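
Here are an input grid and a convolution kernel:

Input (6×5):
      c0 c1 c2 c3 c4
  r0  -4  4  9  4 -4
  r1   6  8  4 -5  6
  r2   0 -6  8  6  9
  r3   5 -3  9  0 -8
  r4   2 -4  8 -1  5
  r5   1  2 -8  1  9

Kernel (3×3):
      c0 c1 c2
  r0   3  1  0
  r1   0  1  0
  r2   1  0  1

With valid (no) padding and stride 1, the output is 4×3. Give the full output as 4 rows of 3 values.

8 25 43
34 33 14
1 -6 43
1 11 27

Output[0,0]: The receptive field on the input at this output position is [-4 4 9 / 6 8 4 / 0 -6 8]. Elementwise product with the kernel and sum: -4·3 + 4·1 + 8·1 + 0·1 + 8·1.
Output[0,1]: The receptive field on the input at this output position is [4 9 4 / 8 4 -5 / -6 8 6]. Elementwise product with the kernel and sum: 4·3 + 9·1 + 4·1 + -6·1 + 6·1.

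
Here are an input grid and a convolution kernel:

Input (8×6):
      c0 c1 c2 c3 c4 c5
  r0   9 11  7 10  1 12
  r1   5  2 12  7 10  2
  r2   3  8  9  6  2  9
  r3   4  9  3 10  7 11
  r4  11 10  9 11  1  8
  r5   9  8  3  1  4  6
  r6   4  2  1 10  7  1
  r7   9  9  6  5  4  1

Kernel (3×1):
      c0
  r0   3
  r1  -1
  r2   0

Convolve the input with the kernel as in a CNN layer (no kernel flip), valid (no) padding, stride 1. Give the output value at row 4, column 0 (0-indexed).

The receptive field on the input at this output position is [11 / 9 / 4]. Elementwise product with the kernel and sum: 11·3 + 9·-1.

24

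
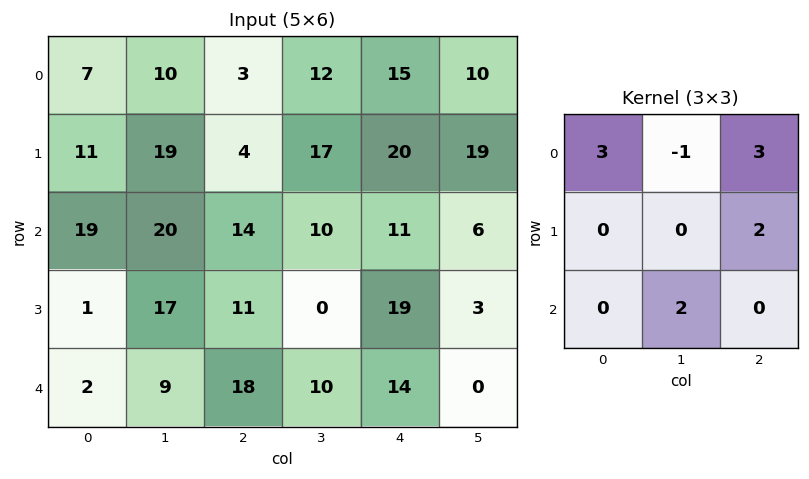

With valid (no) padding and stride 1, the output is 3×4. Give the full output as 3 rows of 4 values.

68 125 102 111
88 146 77 138
119 112 123 71

Output[0,0]: The receptive field on the input at this output position is [7 10 3 / 11 19 4 / 19 20 14]. Elementwise product with the kernel and sum: 7·3 + 10·-1 + 3·3 + 4·2 + 20·2.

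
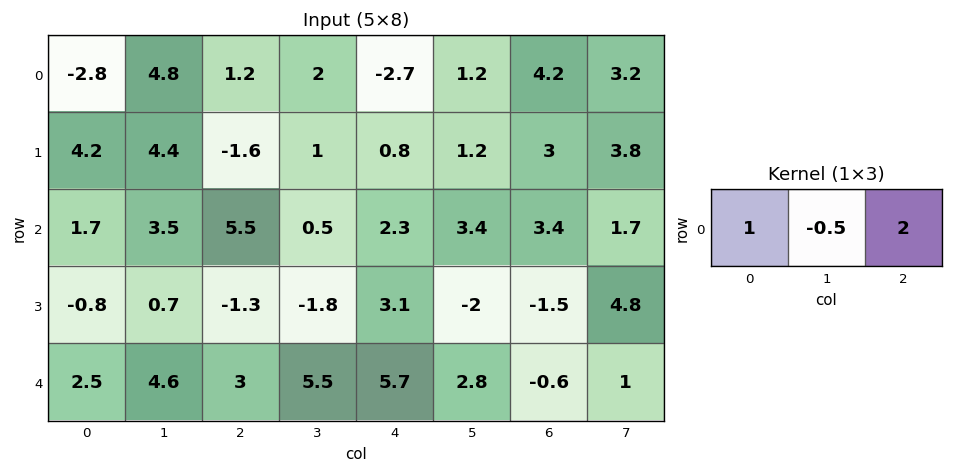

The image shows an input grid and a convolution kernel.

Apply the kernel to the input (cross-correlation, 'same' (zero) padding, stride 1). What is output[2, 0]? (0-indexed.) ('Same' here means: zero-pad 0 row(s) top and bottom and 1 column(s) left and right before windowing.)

6.15

The receptive field on the zero-padded input at this output position is [0 1.7 3.5]. Elementwise product with the kernel and sum: 0·1 + 1.7·-0.5 + 3.5·2.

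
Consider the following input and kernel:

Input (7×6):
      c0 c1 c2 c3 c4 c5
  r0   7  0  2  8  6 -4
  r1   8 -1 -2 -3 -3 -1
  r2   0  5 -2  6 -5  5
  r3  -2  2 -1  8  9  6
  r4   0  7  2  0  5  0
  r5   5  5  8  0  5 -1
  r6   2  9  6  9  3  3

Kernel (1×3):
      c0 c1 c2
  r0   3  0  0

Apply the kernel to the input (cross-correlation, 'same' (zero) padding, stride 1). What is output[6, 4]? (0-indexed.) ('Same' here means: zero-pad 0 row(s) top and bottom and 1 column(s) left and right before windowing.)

27

The receptive field on the zero-padded input at this output position is [9 3 3]. Elementwise product with the kernel and sum: 9·3.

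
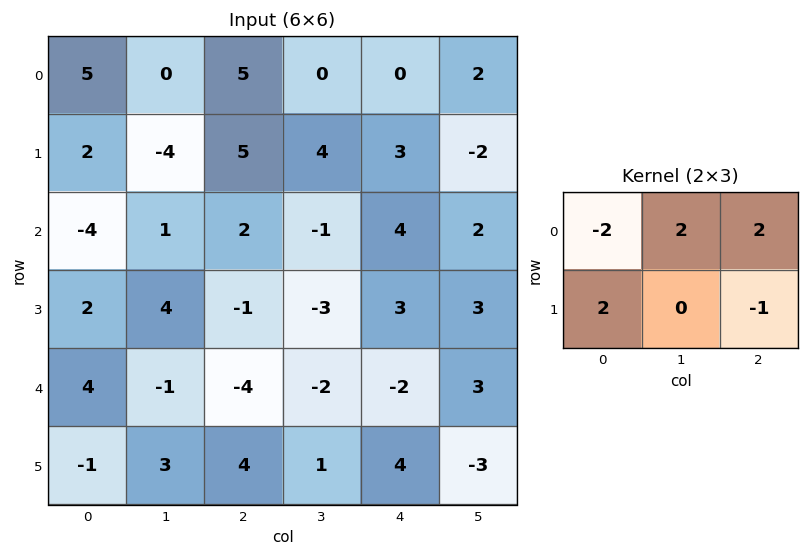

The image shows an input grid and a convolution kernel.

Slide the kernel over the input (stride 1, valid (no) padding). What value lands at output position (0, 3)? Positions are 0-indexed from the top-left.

The receptive field on the input at this output position is [0 0 2 / 4 3 -2]. Elementwise product with the kernel and sum: 0·-2 + 0·2 + 2·2 + 4·2 + -2·-1.

14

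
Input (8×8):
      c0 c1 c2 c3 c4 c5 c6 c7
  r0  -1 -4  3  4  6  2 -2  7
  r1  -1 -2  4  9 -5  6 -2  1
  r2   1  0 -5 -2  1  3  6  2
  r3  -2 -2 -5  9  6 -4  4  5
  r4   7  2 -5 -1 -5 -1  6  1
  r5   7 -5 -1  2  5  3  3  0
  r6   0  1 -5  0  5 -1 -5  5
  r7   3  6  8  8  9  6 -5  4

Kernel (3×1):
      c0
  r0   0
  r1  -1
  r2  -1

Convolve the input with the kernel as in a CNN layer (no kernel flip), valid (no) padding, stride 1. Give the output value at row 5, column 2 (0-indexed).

-3

The receptive field on the input at this output position is [-1 / -5 / 8]. Elementwise product with the kernel and sum: -5·-1 + 8·-1.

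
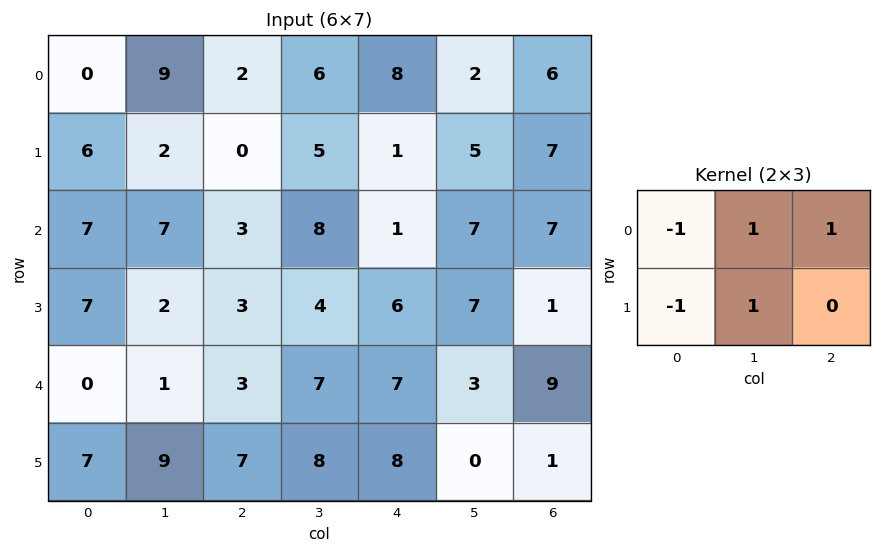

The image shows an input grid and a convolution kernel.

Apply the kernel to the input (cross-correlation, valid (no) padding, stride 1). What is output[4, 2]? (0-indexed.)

12

The receptive field on the input at this output position is [3 7 7 / 7 8 8]. Elementwise product with the kernel and sum: 3·-1 + 7·1 + 7·1 + 7·-1 + 8·1.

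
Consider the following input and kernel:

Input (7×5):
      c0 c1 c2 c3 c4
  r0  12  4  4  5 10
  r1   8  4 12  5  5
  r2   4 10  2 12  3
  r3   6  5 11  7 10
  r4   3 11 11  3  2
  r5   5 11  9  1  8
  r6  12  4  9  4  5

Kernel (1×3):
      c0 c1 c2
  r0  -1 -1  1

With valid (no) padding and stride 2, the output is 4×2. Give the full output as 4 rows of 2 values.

Output[0,0]: The receptive field on the input at this output position is [12 4 4]. Elementwise product with the kernel and sum: 12·-1 + 4·-1 + 4·1.

-12 1
-12 -11
-3 -12
-7 -8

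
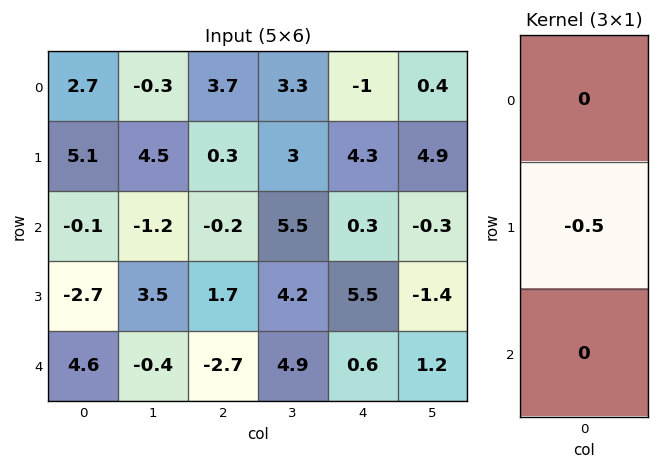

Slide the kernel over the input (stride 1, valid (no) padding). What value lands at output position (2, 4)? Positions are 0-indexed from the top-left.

The receptive field on the input at this output position is [0.3 / 5.5 / 0.6]. Elementwise product with the kernel and sum: 5.5·-0.5.

-2.75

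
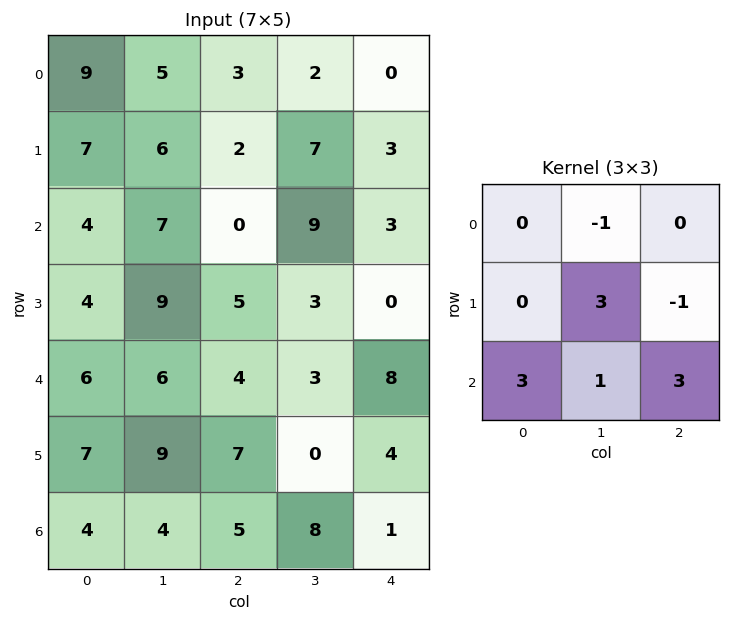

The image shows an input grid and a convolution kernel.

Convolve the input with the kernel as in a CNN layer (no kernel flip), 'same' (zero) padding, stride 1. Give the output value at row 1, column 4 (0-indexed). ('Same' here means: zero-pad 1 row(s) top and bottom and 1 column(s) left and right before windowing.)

39

The receptive field on the zero-padded input at this output position is [2 0 0 / 7 3 0 / 9 3 0]. Elementwise product with the kernel and sum: 0·-1 + 3·3 + 0·-1 + 9·3 + 3·1 + 0·3.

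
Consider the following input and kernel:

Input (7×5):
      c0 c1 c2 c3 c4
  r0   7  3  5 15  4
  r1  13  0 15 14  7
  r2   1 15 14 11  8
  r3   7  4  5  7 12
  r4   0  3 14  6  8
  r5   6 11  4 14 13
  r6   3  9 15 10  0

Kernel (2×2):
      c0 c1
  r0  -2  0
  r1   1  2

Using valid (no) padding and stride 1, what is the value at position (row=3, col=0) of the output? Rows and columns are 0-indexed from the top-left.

The receptive field on the input at this output position is [7 4 / 0 3]. Elementwise product with the kernel and sum: 7·-2 + 0·1 + 3·2.

-8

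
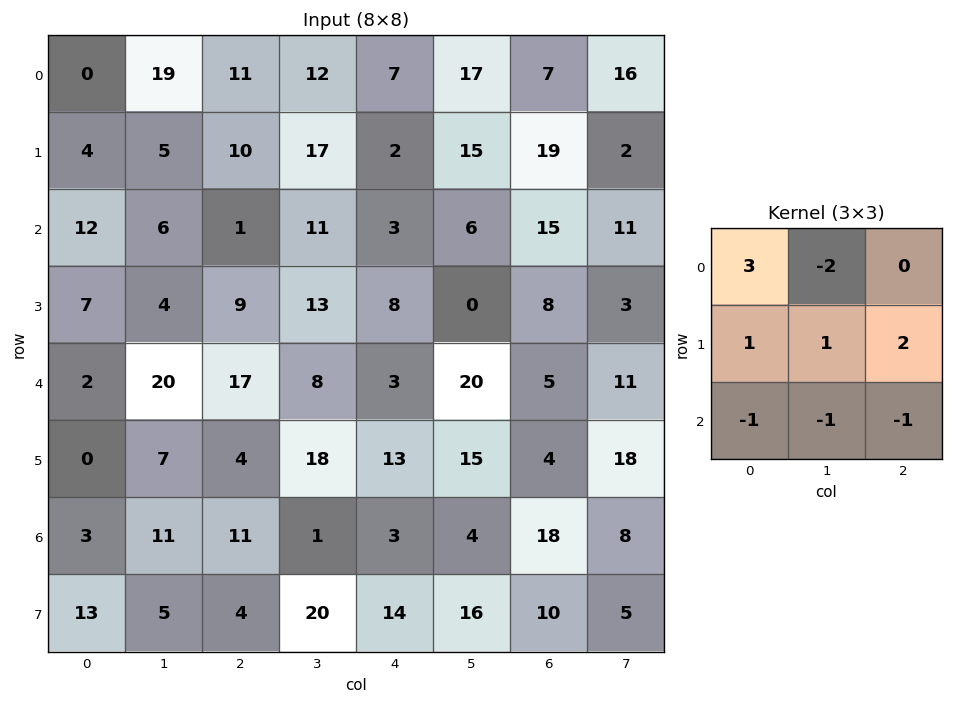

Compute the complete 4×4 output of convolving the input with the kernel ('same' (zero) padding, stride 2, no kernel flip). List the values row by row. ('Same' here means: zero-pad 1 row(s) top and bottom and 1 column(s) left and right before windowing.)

29 22 19 20
5 -2 52 39
21 18 28 -6
7 8 -10 44

Output[0,0]: The receptive field on the zero-padded input at this output position is [0 0 0 / 0 0 19 / 0 4 5]. Elementwise product with the kernel and sum: 0·3 + 0·-2 + 0·1 + 0·1 + 19·2 + 0·-1 + 4·-1 + 5·-1.
Output[0,1]: The receptive field on the zero-padded input at this output position is [0 0 0 / 19 11 12 / 5 10 17]. Elementwise product with the kernel and sum: 0·3 + 0·-2 + 19·1 + 11·1 + 12·2 + 5·-1 + 10·-1 + 17·-1.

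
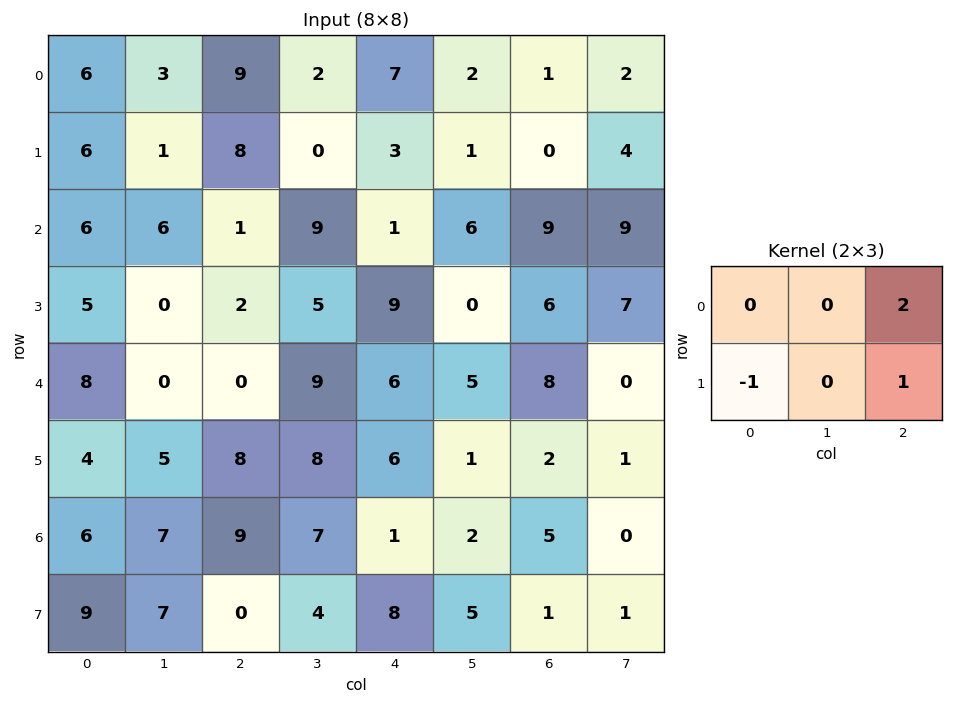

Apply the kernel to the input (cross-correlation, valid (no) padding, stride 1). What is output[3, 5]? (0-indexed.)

9

The receptive field on the input at this output position is [0 6 7 / 5 8 0]. Elementwise product with the kernel and sum: 7·2 + 5·-1 + 0·1.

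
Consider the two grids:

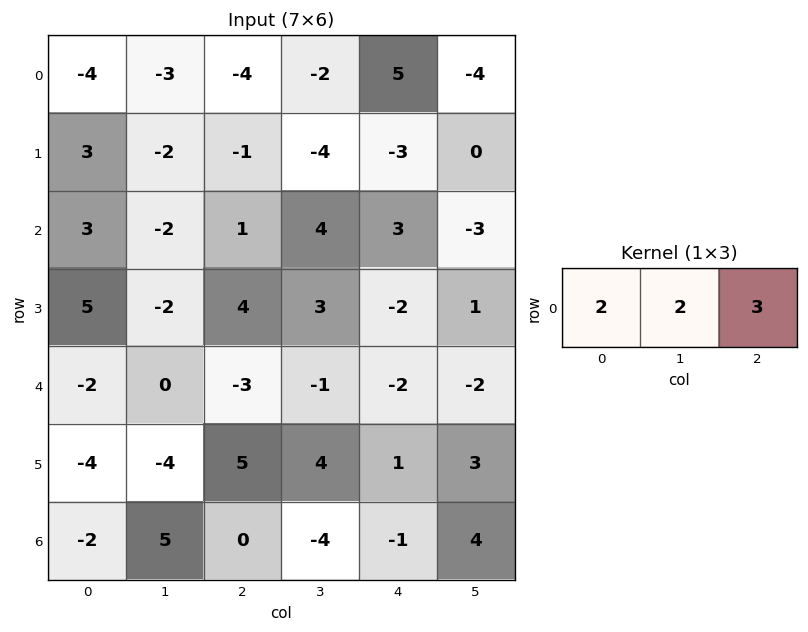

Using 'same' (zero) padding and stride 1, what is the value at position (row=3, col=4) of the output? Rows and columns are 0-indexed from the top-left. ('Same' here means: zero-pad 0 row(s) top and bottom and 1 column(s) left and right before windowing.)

5

The receptive field on the zero-padded input at this output position is [3 -2 1]. Elementwise product with the kernel and sum: 3·2 + -2·2 + 1·3.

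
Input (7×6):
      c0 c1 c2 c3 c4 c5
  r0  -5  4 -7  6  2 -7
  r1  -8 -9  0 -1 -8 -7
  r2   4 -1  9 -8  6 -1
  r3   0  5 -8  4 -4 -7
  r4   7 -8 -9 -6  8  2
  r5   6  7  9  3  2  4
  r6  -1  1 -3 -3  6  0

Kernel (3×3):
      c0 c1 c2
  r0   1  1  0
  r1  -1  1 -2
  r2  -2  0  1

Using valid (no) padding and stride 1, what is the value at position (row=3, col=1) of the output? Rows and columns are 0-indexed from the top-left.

-3

The receptive field on the input at this output position is [5 -8 4 / -8 -9 -6 / 7 9 3]. Elementwise product with the kernel and sum: 5·1 + -8·1 + -8·-1 + -9·1 + -6·-2 + 7·-2 + 3·1.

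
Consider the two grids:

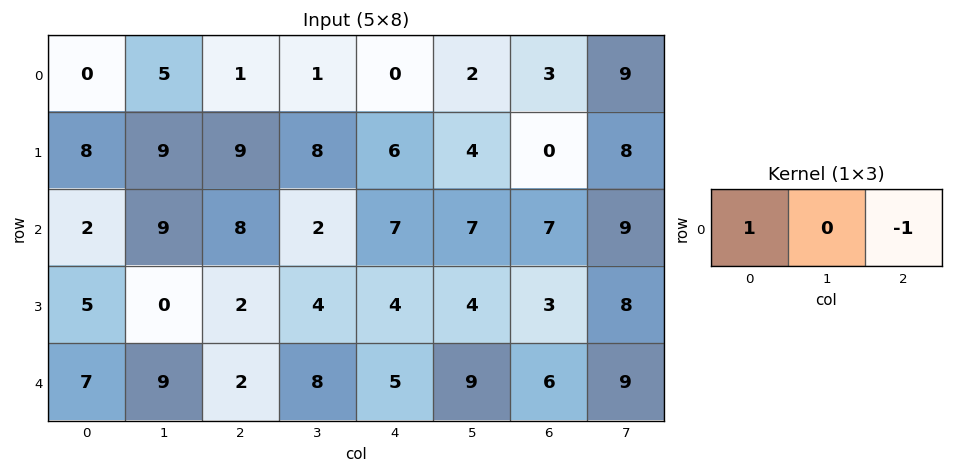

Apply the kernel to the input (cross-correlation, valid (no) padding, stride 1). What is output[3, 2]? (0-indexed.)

-2

The receptive field on the input at this output position is [2 4 4]. Elementwise product with the kernel and sum: 2·1 + 4·-1.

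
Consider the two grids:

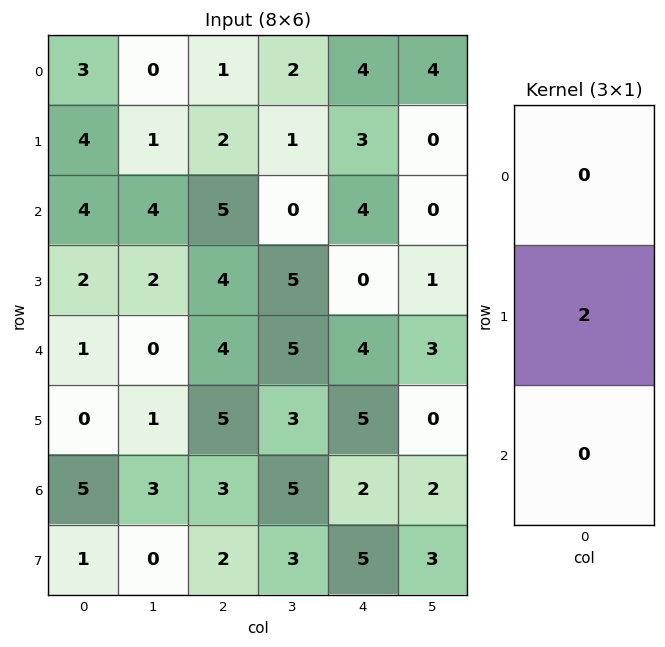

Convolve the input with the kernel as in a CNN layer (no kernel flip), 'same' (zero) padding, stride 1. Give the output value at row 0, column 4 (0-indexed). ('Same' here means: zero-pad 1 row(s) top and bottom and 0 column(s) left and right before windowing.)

The receptive field on the zero-padded input at this output position is [0 / 4 / 3]. Elementwise product with the kernel and sum: 4·2.

8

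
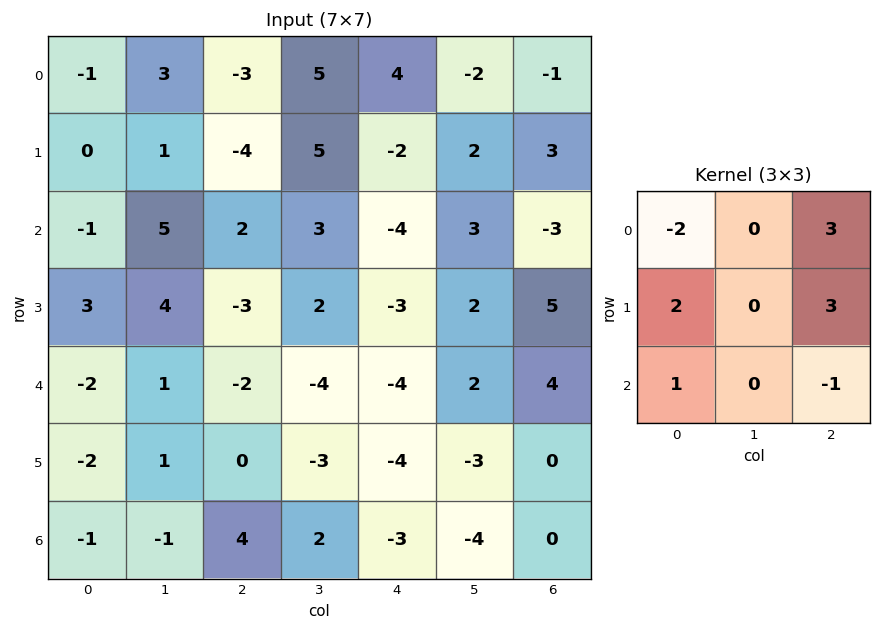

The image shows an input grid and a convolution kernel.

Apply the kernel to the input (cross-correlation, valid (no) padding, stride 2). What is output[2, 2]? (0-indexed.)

The receptive field on the input at this output position is [-4 2 4 / -4 -3 0 / -3 -4 0]. Elementwise product with the kernel and sum: -4·-2 + 4·3 + -4·2 + 0·3 + -3·1 + 0·-1.

9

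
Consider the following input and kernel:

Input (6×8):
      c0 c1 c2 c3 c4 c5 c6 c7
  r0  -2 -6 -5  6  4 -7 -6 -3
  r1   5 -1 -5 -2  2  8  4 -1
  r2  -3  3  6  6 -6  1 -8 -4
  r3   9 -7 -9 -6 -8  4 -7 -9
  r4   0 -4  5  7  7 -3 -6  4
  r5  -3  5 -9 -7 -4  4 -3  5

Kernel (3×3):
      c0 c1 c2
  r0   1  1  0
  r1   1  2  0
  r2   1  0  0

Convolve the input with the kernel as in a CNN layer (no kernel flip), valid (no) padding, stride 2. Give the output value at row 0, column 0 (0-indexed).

The receptive field on the input at this output position is [-2 -6 -5 / 5 -1 -5 / -3 3 6]. Elementwise product with the kernel and sum: -2·1 + -6·1 + 5·1 + -1·2 + -3·1.

-8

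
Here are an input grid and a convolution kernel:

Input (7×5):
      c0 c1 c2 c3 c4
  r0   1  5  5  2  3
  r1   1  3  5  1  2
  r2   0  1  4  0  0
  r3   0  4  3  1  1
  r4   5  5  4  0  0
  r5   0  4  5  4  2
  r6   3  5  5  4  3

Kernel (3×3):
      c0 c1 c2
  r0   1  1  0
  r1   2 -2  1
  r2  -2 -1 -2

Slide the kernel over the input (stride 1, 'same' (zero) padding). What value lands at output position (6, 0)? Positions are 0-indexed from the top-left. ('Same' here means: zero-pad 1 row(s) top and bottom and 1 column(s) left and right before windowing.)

The receptive field on the zero-padded input at this output position is [0 0 4 / 0 3 5 / 0 0 0]. Elementwise product with the kernel and sum: 0·1 + 0·1 + 0·2 + 3·-2 + 5·1 + 0·-2 + 0·-1 + 0·-2.

-1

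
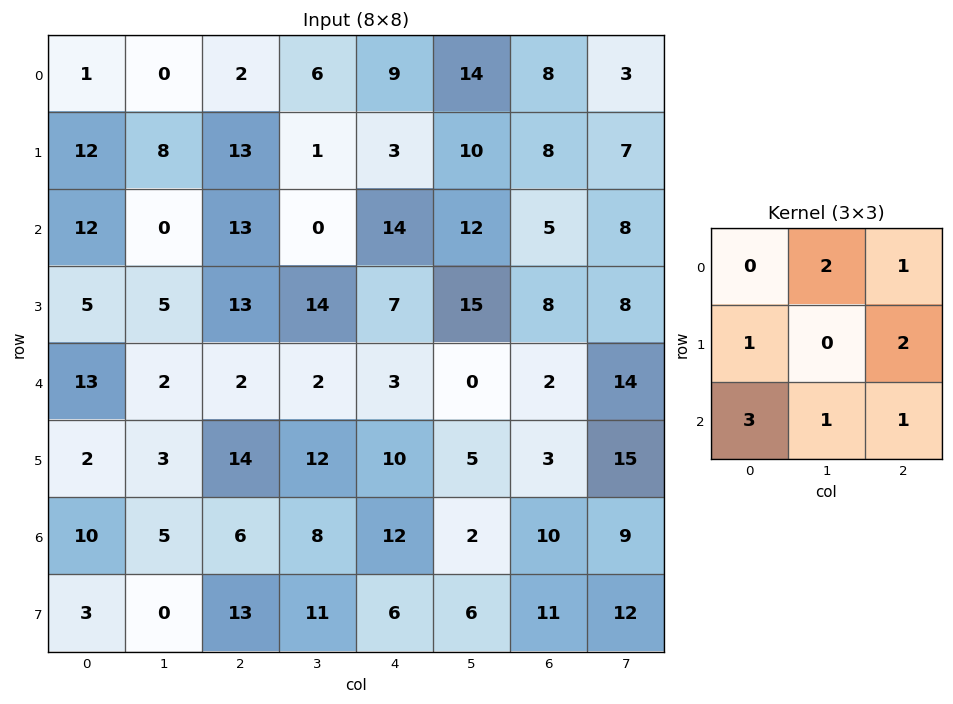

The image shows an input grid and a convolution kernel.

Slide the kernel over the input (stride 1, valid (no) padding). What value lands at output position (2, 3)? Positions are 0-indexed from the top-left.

The receptive field on the input at this output position is [0 14 12 / 14 7 15 / 2 3 0]. Elementwise product with the kernel and sum: 14·2 + 12·1 + 14·1 + 15·2 + 2·3 + 3·1 + 0·1.

93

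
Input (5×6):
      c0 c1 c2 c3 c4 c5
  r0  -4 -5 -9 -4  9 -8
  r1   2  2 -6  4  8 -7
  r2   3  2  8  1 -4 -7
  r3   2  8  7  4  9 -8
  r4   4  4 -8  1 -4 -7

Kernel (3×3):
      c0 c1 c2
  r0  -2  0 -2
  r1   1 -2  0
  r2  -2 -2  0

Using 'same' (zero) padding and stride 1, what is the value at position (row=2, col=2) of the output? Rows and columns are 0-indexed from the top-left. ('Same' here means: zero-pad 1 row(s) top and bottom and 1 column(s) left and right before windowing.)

-56

The receptive field on the zero-padded input at this output position is [2 -6 4 / 2 8 1 / 8 7 4]. Elementwise product with the kernel and sum: 2·-2 + 4·-2 + 2·1 + 8·-2 + 8·-2 + 7·-2.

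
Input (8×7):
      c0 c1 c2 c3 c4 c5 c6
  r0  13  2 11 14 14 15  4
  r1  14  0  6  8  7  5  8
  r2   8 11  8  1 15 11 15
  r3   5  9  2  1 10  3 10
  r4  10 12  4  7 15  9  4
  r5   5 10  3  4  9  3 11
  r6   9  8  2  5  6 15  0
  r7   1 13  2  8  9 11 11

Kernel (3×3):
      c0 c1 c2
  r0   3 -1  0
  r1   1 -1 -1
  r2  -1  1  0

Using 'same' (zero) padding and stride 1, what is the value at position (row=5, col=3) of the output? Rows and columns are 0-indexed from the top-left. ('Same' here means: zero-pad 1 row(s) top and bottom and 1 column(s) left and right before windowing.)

The receptive field on the zero-padded input at this output position is [4 7 15 / 3 4 9 / 2 5 6]. Elementwise product with the kernel and sum: 4·3 + 7·-1 + 3·1 + 4·-1 + 9·-1 + 2·-1 + 5·1.

-2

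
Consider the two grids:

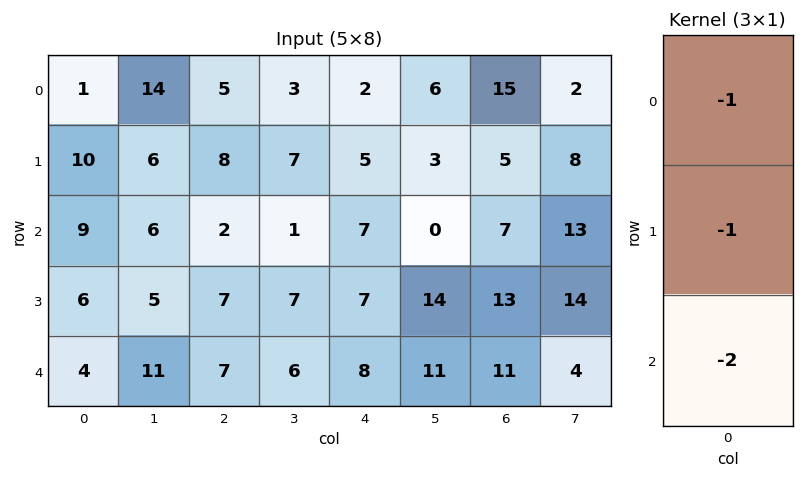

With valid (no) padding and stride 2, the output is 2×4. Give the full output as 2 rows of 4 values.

Output[0,0]: The receptive field on the input at this output position is [1 / 10 / 9]. Elementwise product with the kernel and sum: 1·-1 + 10·-1 + 9·-2.

-29 -17 -21 -34
-23 -23 -30 -42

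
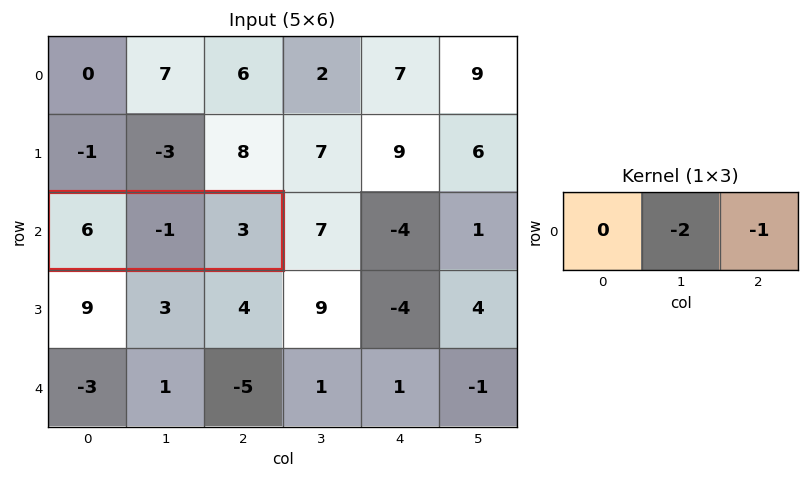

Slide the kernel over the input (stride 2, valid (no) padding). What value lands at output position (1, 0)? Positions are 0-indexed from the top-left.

The receptive field on the input at this output position is [6 -1 3]. Elementwise product with the kernel and sum: -1·-2 + 3·-1.

-1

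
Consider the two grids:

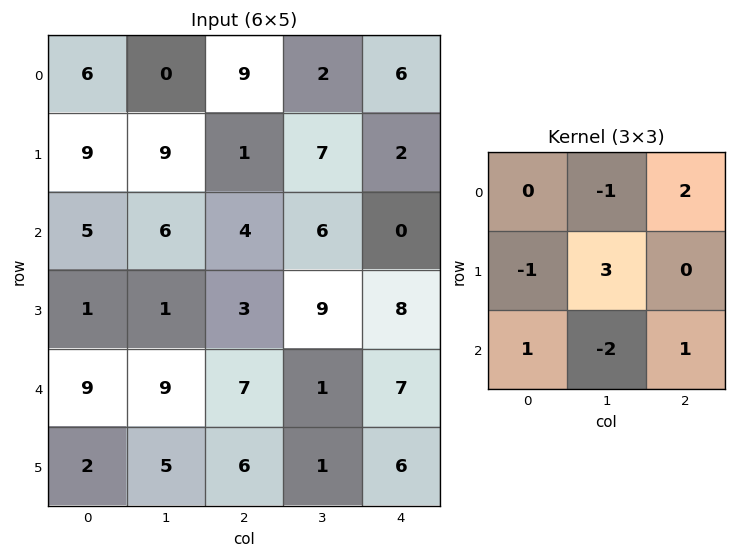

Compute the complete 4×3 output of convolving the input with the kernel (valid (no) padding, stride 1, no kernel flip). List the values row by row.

33 -7 22
8 23 4
2 12 30
21 21 13

Output[0,0]: The receptive field on the input at this output position is [6 0 9 / 9 9 1 / 5 6 4]. Elementwise product with the kernel and sum: 0·-1 + 9·2 + 9·-1 + 9·3 + 5·1 + 6·-2 + 4·1.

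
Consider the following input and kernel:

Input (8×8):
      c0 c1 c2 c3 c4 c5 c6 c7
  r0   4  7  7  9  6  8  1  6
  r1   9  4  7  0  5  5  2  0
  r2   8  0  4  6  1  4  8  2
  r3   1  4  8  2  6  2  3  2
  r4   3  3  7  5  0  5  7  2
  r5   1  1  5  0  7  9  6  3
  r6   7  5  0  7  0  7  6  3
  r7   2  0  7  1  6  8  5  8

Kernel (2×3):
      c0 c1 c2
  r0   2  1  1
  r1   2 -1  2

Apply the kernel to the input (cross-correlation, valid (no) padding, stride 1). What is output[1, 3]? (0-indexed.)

29

The receptive field on the input at this output position is [0 5 5 / 6 1 4]. Elementwise product with the kernel and sum: 0·2 + 5·1 + 5·1 + 6·2 + 1·-1 + 4·2.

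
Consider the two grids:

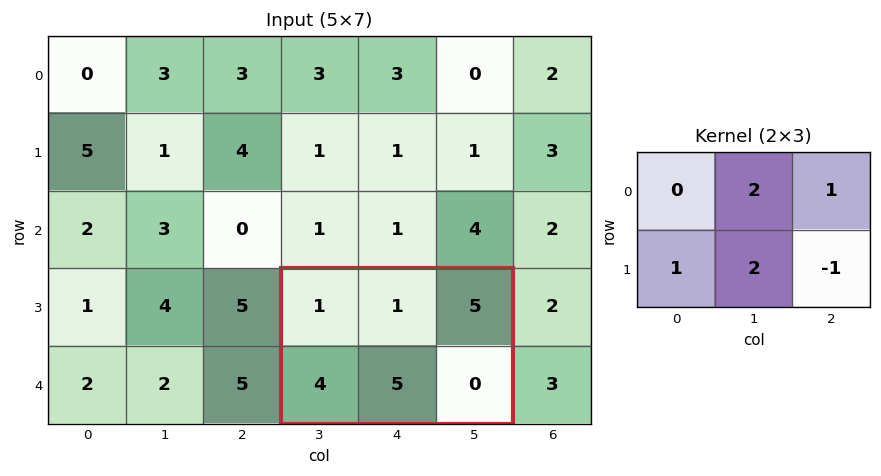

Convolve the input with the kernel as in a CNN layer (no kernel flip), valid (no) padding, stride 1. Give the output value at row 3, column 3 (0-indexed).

21

The receptive field on the input at this output position is [1 1 5 / 4 5 0]. Elementwise product with the kernel and sum: 1·2 + 5·1 + 4·1 + 5·2 + 0·-1.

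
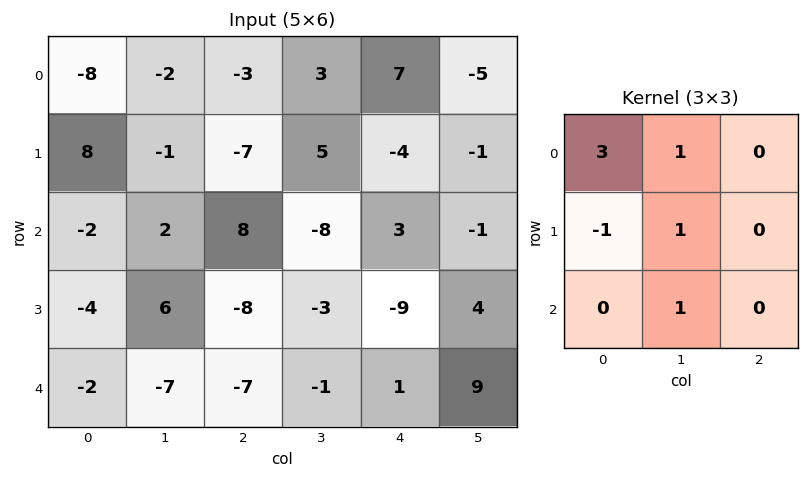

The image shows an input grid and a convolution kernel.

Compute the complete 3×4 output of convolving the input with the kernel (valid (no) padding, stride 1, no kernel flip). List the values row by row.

-33 -7 -2 10
33 -12 -35 13
-1 -7 20 -26

Output[0,0]: The receptive field on the input at this output position is [-8 -2 -3 / 8 -1 -7 / -2 2 8]. Elementwise product with the kernel and sum: -8·3 + -2·1 + 8·-1 + -1·1 + 2·1.
Output[0,1]: The receptive field on the input at this output position is [-2 -3 3 / -1 -7 5 / 2 8 -8]. Elementwise product with the kernel and sum: -2·3 + -3·1 + -1·-1 + -7·1 + 8·1.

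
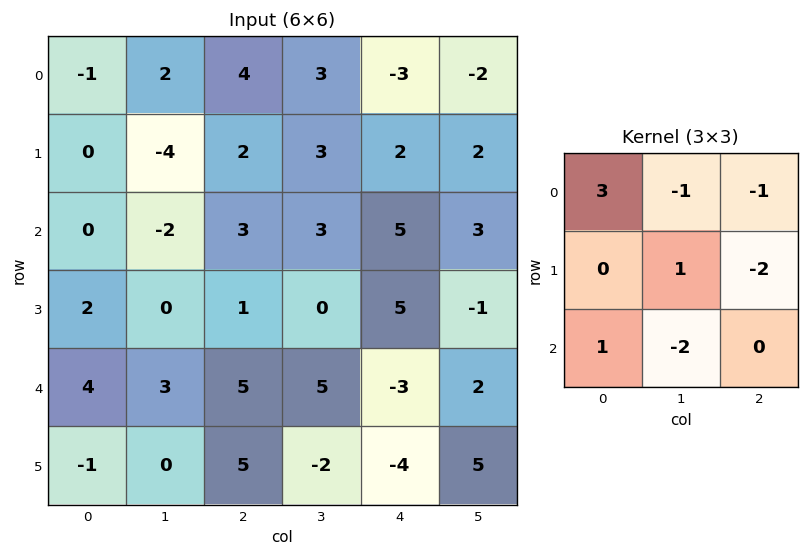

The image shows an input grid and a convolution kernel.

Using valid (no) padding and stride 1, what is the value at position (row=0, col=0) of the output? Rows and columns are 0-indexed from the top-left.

The receptive field on the input at this output position is [-1 2 4 / 0 -4 2 / 0 -2 3]. Elementwise product with the kernel and sum: -1·3 + 2·-1 + 4·-1 + -4·1 + 2·-2 + 0·1 + -2·-2.

-13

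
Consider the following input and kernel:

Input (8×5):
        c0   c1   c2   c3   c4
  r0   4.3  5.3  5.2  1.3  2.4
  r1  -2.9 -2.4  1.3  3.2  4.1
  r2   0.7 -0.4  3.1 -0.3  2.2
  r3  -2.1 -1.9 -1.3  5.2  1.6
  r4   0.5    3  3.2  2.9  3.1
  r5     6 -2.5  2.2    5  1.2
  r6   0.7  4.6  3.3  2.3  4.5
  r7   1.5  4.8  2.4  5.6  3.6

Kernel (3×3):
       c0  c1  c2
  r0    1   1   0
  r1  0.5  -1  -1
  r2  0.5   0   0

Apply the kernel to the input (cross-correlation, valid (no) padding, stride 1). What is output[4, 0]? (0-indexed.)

The receptive field on the input at this output position is [0.5 3 3.2 / 6 -2.5 2.2 / 0.7 4.6 3.3]. Elementwise product with the kernel and sum: 0.5·1 + 3·1 + 6·0.5 + -2.5·-1 + 2.2·-1 + 0.7·0.5.

7.15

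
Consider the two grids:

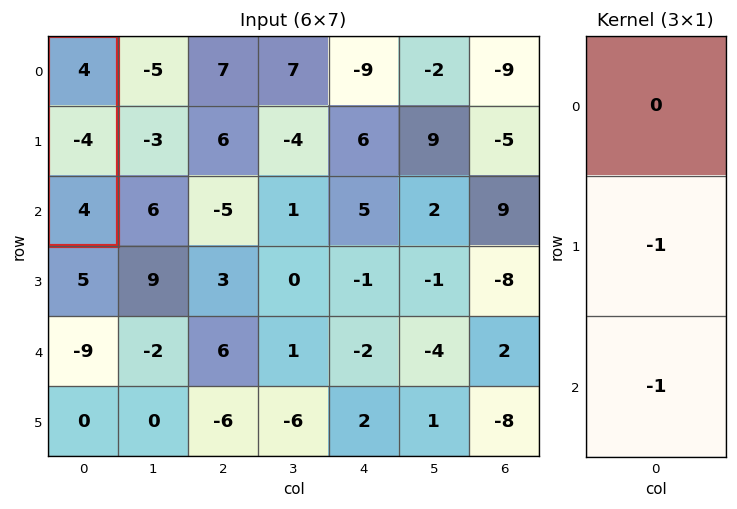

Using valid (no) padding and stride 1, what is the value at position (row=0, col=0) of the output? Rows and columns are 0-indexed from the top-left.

0

The receptive field on the input at this output position is [4 / -4 / 4]. Elementwise product with the kernel and sum: -4·-1 + 4·-1.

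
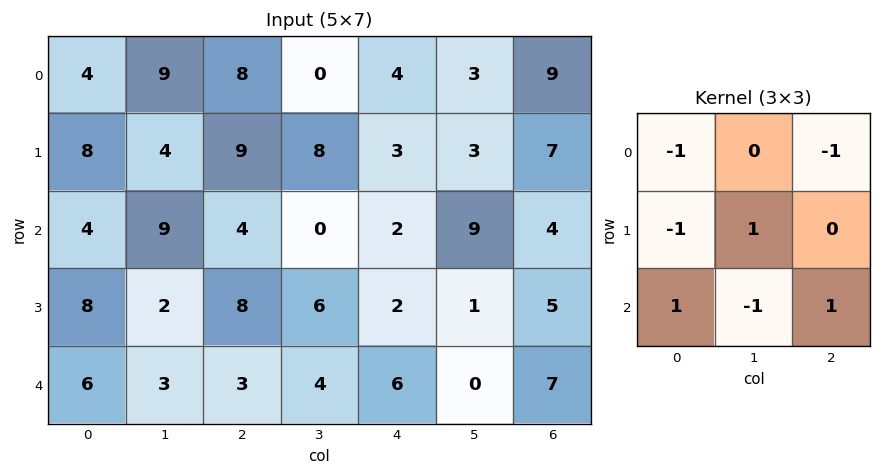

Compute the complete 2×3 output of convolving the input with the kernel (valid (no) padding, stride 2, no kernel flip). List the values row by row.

-17 -7 -16
-8 -3 6

Output[0,0]: The receptive field on the input at this output position is [4 9 8 / 8 4 9 / 4 9 4]. Elementwise product with the kernel and sum: 4·-1 + 8·-1 + 8·-1 + 4·1 + 4·1 + 9·-1 + 4·1.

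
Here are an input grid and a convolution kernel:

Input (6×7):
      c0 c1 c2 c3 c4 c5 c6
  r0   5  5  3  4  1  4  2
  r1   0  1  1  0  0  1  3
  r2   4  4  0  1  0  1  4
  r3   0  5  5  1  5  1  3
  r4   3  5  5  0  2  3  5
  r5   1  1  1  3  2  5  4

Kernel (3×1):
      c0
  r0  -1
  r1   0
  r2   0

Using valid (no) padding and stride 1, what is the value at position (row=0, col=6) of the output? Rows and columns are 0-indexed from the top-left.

-2

The receptive field on the input at this output position is [2 / 3 / 4]. Elementwise product with the kernel and sum: 2·-1.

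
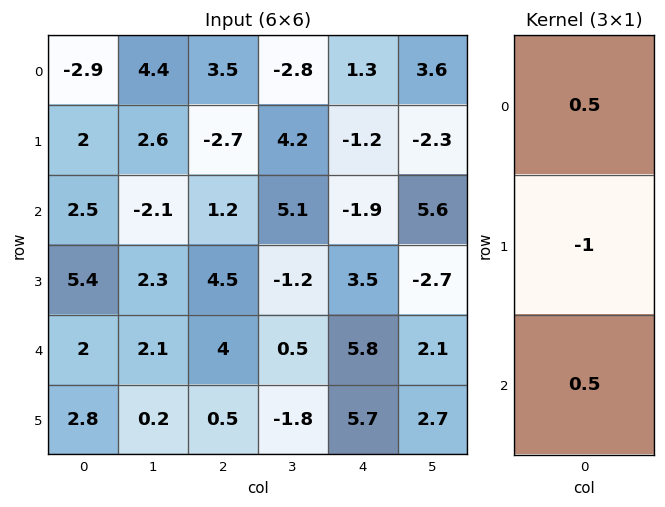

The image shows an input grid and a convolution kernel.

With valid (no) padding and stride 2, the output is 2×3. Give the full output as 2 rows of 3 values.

Output[0,0]: The receptive field on the input at this output position is [-2.9 / 2 / 2.5]. Elementwise product with the kernel and sum: -2.9·0.5 + 2·-1 + 2.5·0.5.
Output[0,1]: The receptive field on the input at this output position is [3.5 / -2.7 / 1.2]. Elementwise product with the kernel and sum: 3.5·0.5 + -2.7·-1 + 1.2·0.5.

-2.2 5.05 0.9
-3.15 -1.9 -1.55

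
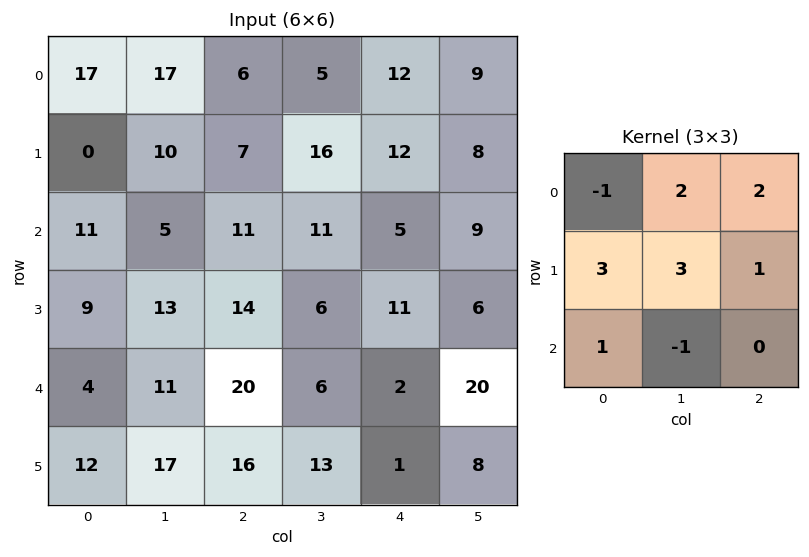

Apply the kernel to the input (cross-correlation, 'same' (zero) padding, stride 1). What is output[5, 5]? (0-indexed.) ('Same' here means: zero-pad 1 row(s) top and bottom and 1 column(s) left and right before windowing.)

65

The receptive field on the zero-padded input at this output position is [2 20 0 / 1 8 0 / 0 0 0]. Elementwise product with the kernel and sum: 2·-1 + 20·2 + 0·2 + 1·3 + 8·3 + 0·1 + 0·1 + 0·-1.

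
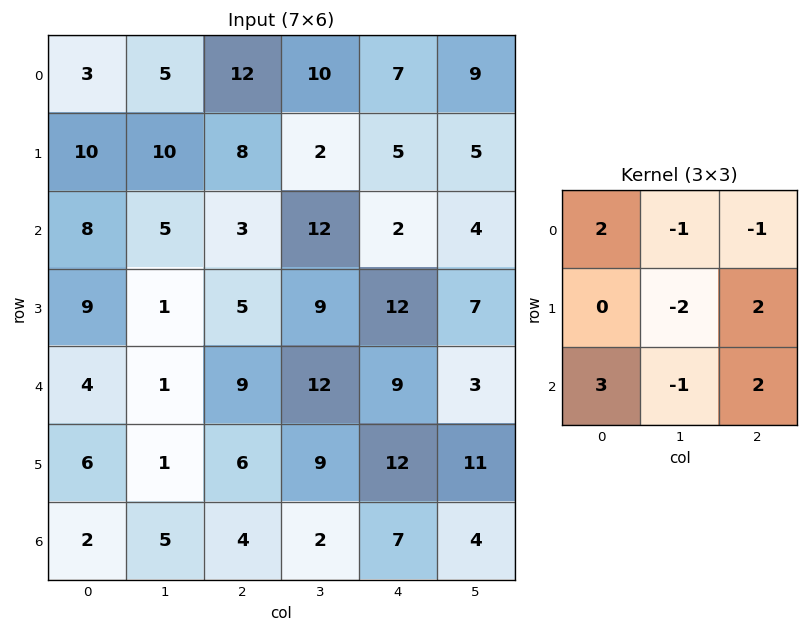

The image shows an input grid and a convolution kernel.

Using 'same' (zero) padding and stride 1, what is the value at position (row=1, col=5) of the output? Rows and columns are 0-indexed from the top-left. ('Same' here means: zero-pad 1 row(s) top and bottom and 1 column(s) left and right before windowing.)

The receptive field on the zero-padded input at this output position is [7 9 0 / 5 5 0 / 2 4 0]. Elementwise product with the kernel and sum: 7·2 + 9·-1 + 0·-1 + 5·-2 + 0·2 + 2·3 + 4·-1 + 0·2.

-3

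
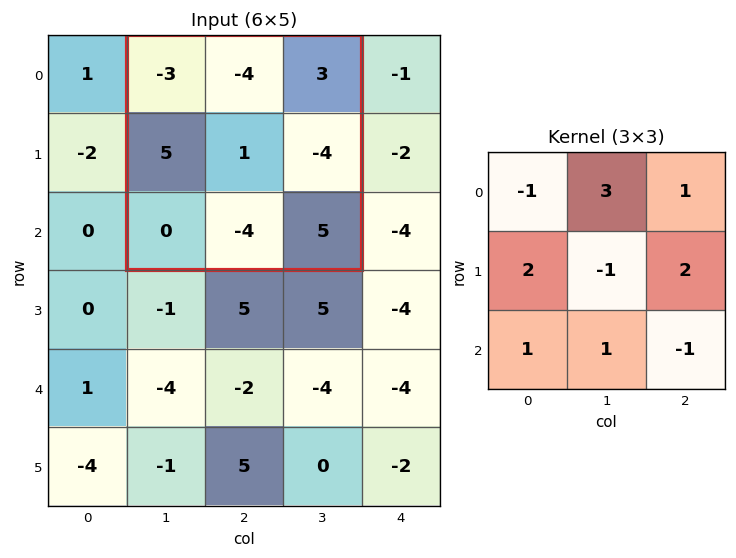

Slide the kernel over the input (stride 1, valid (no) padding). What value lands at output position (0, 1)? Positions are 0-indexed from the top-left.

The receptive field on the input at this output position is [-3 -4 3 / 5 1 -4 / 0 -4 5]. Elementwise product with the kernel and sum: -3·-1 + -4·3 + 3·1 + 5·2 + 1·-1 + -4·2 + 0·1 + -4·1 + 5·-1.

-14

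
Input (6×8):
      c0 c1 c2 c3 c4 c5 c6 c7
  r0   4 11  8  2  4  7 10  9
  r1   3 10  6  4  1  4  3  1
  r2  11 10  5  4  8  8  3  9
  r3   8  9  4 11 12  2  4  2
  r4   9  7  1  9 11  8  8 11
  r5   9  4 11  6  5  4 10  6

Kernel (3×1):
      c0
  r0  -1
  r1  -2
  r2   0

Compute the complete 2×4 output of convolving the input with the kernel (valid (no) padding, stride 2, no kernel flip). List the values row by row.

-10 -20 -6 -16
-27 -13 -32 -11

Output[0,0]: The receptive field on the input at this output position is [4 / 3 / 11]. Elementwise product with the kernel and sum: 4·-1 + 3·-2.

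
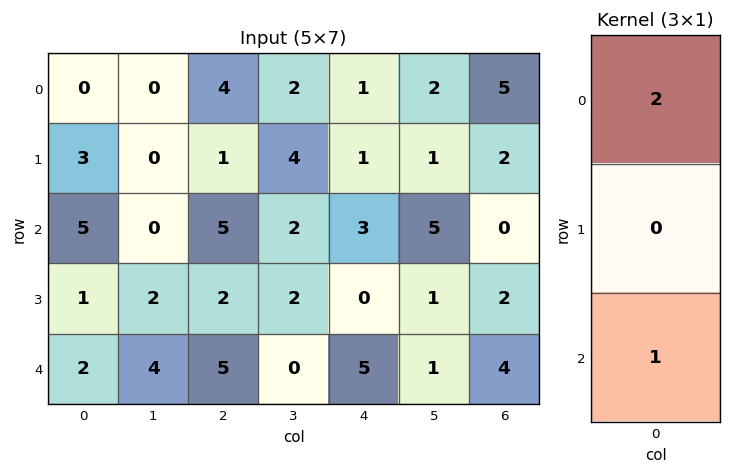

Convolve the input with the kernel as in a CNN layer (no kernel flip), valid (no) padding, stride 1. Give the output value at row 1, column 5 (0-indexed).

3

The receptive field on the input at this output position is [1 / 5 / 1]. Elementwise product with the kernel and sum: 1·2 + 1·1.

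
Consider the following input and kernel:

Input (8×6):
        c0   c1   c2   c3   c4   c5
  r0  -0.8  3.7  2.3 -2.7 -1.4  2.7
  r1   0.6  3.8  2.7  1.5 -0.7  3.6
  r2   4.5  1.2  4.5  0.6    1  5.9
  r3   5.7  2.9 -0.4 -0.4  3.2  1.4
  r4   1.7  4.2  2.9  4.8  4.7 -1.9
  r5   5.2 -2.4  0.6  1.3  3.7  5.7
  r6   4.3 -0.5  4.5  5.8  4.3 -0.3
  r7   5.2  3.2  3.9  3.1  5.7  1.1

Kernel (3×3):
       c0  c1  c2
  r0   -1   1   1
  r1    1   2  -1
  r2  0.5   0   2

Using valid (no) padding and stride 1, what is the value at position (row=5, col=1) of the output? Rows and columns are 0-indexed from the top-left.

14.8

The receptive field on the input at this output position is [-2.4 0.6 1.3 / -0.5 4.5 5.8 / 3.2 3.9 3.1]. Elementwise product with the kernel and sum: -2.4·-1 + 0.6·1 + 1.3·1 + -0.5·1 + 4.5·2 + 5.8·-1 + 3.2·0.5 + 3.1·2.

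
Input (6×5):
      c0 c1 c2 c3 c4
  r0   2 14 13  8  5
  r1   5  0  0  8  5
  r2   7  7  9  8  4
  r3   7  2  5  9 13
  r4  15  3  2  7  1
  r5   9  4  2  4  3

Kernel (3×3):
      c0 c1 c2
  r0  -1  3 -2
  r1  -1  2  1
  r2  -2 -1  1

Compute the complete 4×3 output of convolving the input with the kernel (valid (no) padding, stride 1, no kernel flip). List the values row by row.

Output[0,0]: The receptive field on the input at this output position is [2 14 13 / 5 0 0 / 7 7 9]. Elementwise product with the kernel and sum: 2·-1 + 14·3 + 13·-2 + 5·-1 + 0·2 + 0·1 + 7·-2 + 7·-1 + 9·1.

-3 2 0
0 3 19
-33 20 23
-38 -3 4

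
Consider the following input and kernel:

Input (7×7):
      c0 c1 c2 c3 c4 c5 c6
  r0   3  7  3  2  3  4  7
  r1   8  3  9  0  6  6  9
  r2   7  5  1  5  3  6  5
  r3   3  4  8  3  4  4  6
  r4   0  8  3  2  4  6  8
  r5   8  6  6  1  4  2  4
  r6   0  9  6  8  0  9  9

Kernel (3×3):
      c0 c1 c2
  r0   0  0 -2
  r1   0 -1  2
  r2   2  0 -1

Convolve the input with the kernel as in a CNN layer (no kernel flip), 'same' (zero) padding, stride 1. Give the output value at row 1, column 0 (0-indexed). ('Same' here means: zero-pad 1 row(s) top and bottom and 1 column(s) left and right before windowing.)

-21

The receptive field on the zero-padded input at this output position is [0 3 7 / 0 8 3 / 0 7 5]. Elementwise product with the kernel and sum: 7·-2 + 8·-1 + 3·2 + 0·2 + 5·-1.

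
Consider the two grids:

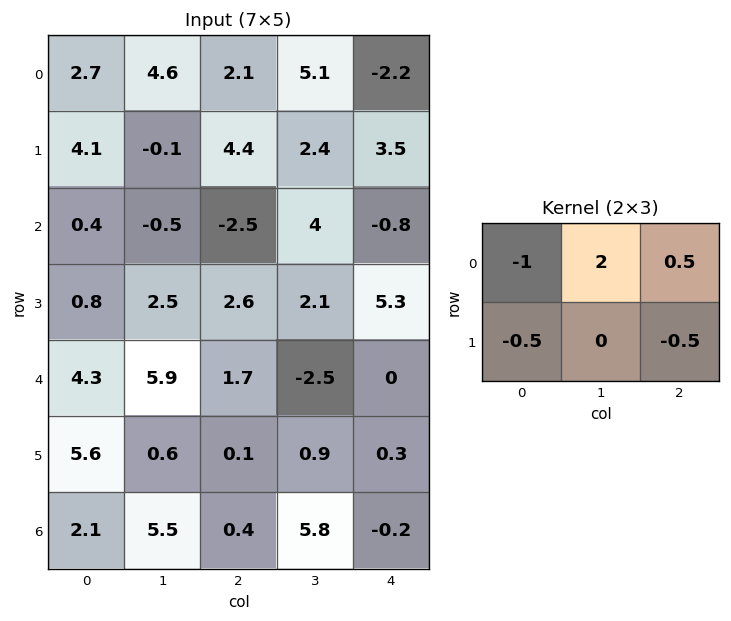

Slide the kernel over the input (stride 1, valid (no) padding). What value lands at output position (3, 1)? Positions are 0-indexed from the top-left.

The receptive field on the input at this output position is [2.5 2.6 2.1 / 5.9 1.7 -2.5]. Elementwise product with the kernel and sum: 2.5·-1 + 2.6·2 + 2.1·0.5 + 5.9·-0.5 + -2.5·-0.5.

2.05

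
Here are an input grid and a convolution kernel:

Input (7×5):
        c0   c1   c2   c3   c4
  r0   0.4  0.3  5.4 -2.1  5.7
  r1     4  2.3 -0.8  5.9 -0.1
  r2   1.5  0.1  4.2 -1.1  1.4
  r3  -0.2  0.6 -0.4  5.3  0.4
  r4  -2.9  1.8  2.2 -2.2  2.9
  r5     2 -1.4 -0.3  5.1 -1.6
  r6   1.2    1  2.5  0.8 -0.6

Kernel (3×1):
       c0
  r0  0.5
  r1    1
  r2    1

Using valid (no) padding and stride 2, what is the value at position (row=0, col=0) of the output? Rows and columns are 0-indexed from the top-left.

The receptive field on the input at this output position is [0.4 / 4 / 1.5]. Elementwise product with the kernel and sum: 0.4·0.5 + 4·1 + 1.5·1.

5.7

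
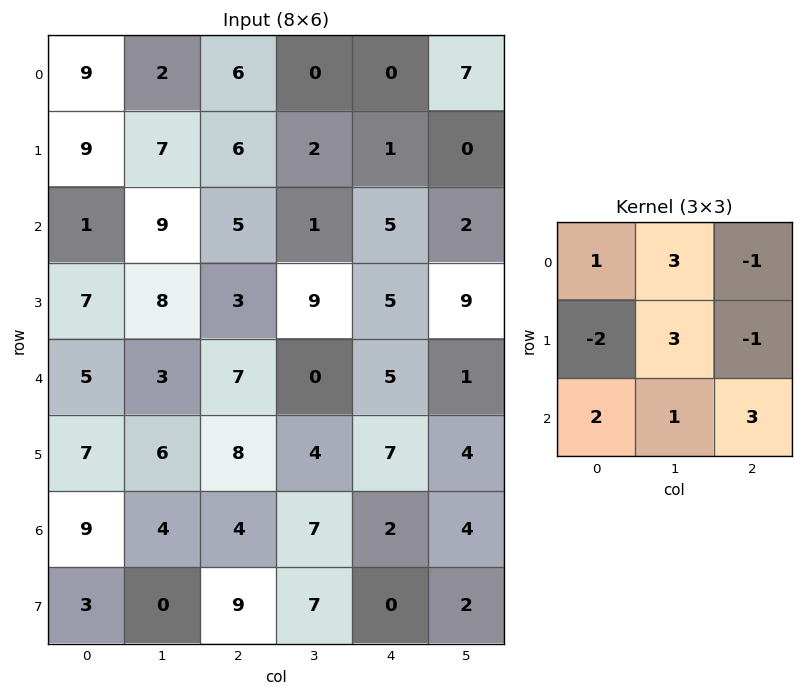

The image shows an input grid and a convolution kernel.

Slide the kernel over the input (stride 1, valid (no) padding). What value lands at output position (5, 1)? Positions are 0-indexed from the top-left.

The receptive field on the input at this output position is [6 8 4 / 4 4 7 / 0 9 7]. Elementwise product with the kernel and sum: 6·1 + 8·3 + 4·-1 + 4·-2 + 4·3 + 7·-1 + 0·2 + 9·1 + 7·3.

53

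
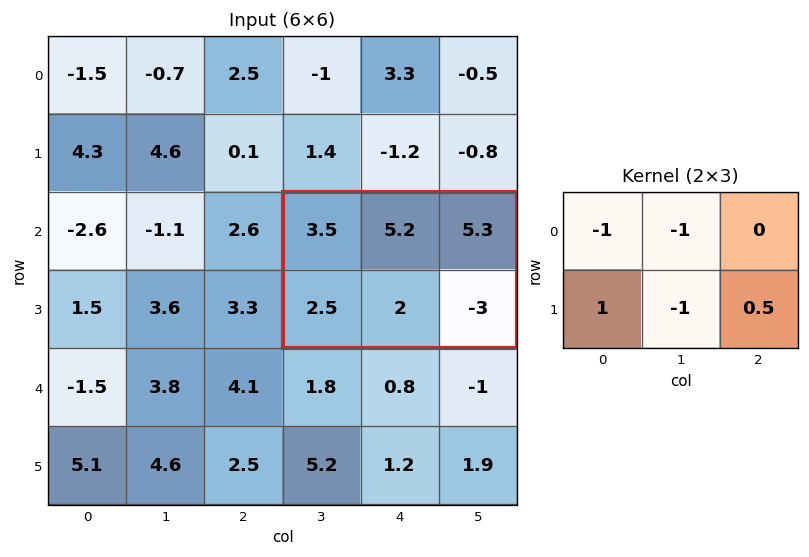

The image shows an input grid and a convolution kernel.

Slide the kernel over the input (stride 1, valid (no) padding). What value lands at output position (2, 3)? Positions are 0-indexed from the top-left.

The receptive field on the input at this output position is [3.5 5.2 5.3 / 2.5 2 -3]. Elementwise product with the kernel and sum: 3.5·-1 + 5.2·-1 + 2.5·1 + 2·-1 + -3·0.5.

-9.7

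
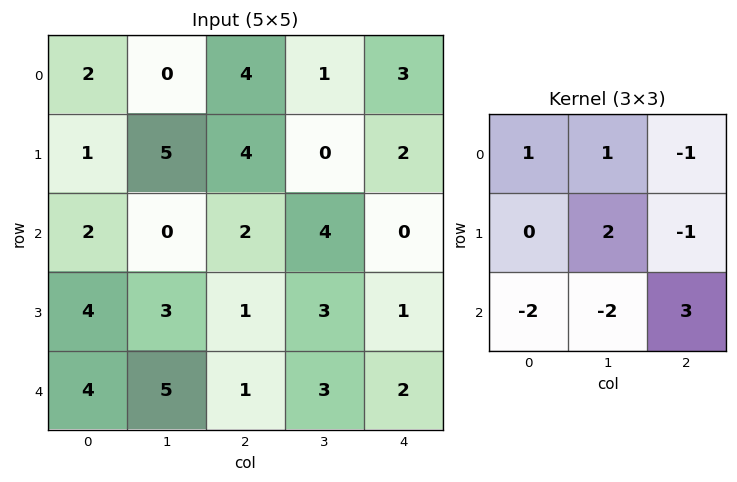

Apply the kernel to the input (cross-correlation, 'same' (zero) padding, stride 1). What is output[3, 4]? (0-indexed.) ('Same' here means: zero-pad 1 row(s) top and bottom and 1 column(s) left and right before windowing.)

-4

The receptive field on the zero-padded input at this output position is [4 0 0 / 3 1 0 / 3 2 0]. Elementwise product with the kernel and sum: 4·1 + 0·1 + 0·-1 + 1·2 + 0·-1 + 3·-2 + 2·-2 + 0·3.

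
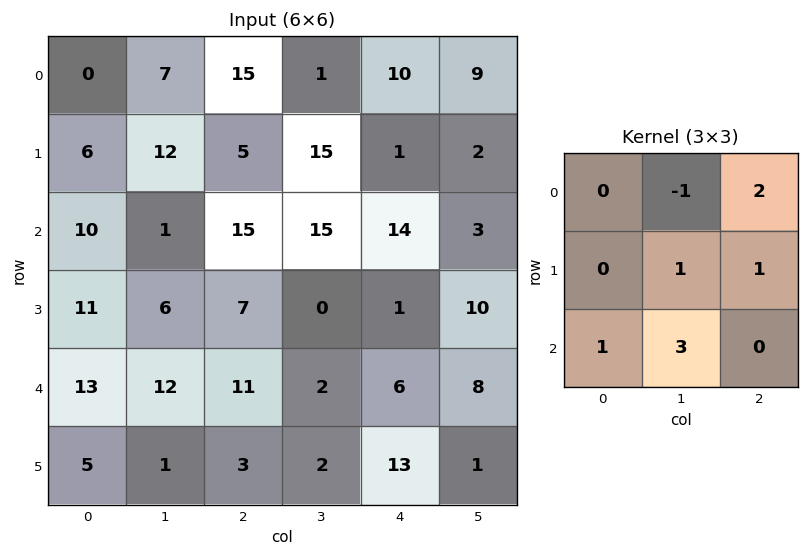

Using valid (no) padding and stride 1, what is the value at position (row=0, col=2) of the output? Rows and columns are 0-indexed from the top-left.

The receptive field on the input at this output position is [15 1 10 / 5 15 1 / 15 15 14]. Elementwise product with the kernel and sum: 1·-1 + 10·2 + 15·1 + 1·1 + 15·1 + 15·3.

95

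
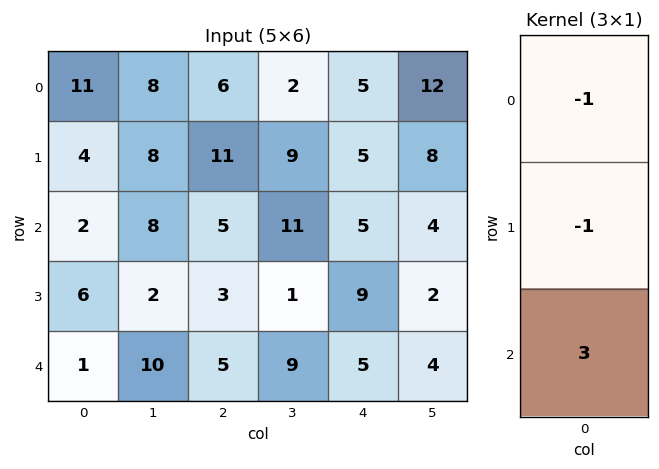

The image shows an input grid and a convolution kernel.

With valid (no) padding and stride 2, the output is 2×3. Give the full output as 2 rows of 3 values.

Output[0,0]: The receptive field on the input at this output position is [11 / 4 / 2]. Elementwise product with the kernel and sum: 11·-1 + 4·-1 + 2·3.

-9 -2 5
-5 7 1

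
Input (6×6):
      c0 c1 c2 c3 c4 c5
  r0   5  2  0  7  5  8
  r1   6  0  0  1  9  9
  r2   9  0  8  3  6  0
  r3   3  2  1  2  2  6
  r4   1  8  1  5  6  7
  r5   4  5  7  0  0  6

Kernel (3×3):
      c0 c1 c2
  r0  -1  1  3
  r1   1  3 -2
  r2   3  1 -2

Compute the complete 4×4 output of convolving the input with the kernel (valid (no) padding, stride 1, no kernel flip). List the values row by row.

14 19 22 47
-4 24 34 52
31 33 12 6
28 28 32 15

Output[0,0]: The receptive field on the input at this output position is [5 2 0 / 6 0 0 / 9 0 8]. Elementwise product with the kernel and sum: 5·-1 + 2·1 + 0·3 + 6·1 + 0·3 + 0·-2 + 9·3 + 0·1 + 8·-2.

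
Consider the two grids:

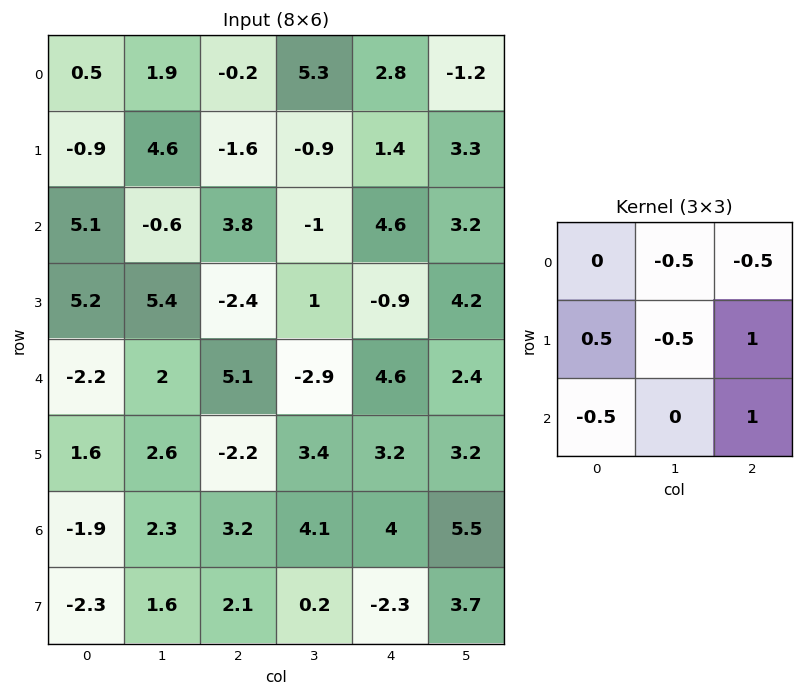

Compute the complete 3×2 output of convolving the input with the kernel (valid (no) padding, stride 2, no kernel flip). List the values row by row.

Output[0,0]: The receptive field on the input at this output position is [0.5 1.9 -0.2 / -0.9 4.6 -1.6 / 5.1 -0.6 3.8]. Elementwise product with the kernel and sum: 1.9·-0.5 + -0.2·-0.5 + -0.9·0.5 + 4.6·-0.5 + -1.6·1 + 5.1·-0.5 + 3.8·1.

-3.95 -0.3
2.1 -2.35
-2.1 1.95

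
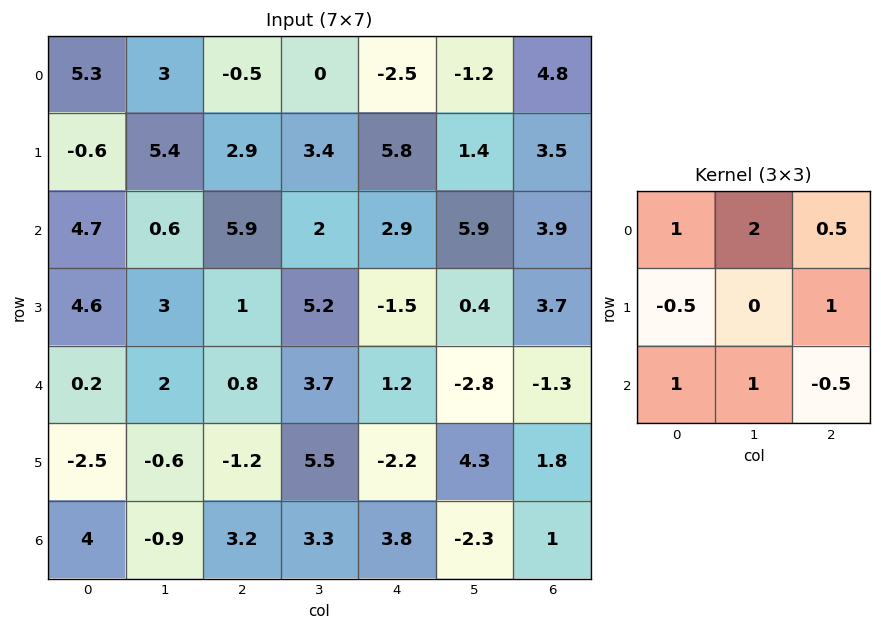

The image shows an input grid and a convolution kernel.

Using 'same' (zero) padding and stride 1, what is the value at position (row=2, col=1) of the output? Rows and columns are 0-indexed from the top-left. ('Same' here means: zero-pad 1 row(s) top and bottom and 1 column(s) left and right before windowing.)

22.3

The receptive field on the zero-padded input at this output position is [-0.6 5.4 2.9 / 4.7 0.6 5.9 / 4.6 3 1]. Elementwise product with the kernel and sum: -0.6·1 + 5.4·2 + 2.9·0.5 + 4.7·-0.5 + 5.9·1 + 4.6·1 + 3·1 + 1·-0.5.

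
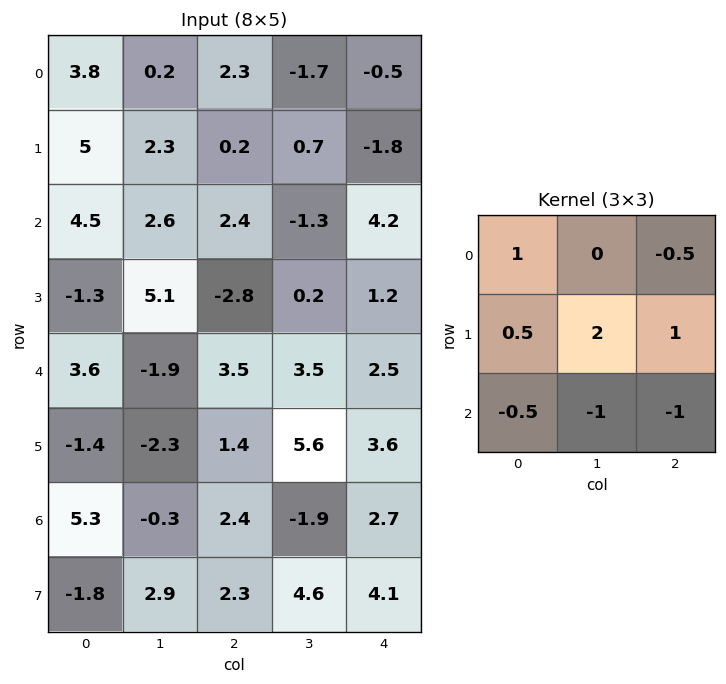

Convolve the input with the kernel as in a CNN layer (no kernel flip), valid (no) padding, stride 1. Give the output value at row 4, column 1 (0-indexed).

3.25

The receptive field on the input at this output position is [-1.9 3.5 3.5 / -2.3 1.4 5.6 / -0.3 2.4 -1.9]. Elementwise product with the kernel and sum: -1.9·1 + 3.5·-0.5 + -2.3·0.5 + 1.4·2 + 5.6·1 + -0.3·-0.5 + 2.4·-1 + -1.9·-1.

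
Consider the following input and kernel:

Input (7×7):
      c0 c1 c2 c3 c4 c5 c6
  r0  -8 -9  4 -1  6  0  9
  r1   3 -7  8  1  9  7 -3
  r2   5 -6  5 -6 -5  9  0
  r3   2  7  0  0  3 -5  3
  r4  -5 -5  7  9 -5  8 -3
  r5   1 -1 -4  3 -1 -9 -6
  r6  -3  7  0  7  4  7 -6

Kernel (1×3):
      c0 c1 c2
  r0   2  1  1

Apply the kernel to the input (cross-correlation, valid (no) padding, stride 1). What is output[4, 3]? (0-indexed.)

21

The receptive field on the input at this output position is [9 -5 8]. Elementwise product with the kernel and sum: 9·2 + -5·1 + 8·1.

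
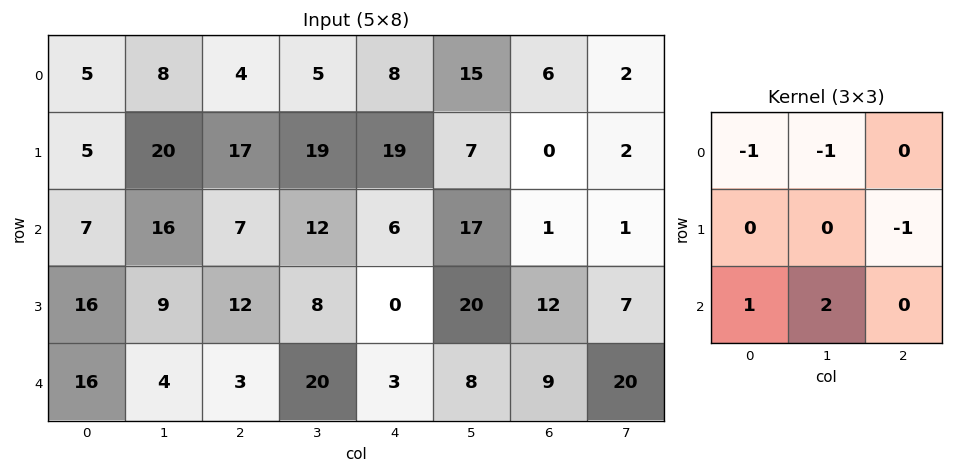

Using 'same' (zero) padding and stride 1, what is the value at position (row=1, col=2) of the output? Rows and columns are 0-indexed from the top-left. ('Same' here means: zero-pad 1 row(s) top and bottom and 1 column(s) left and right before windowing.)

-1

The receptive field on the zero-padded input at this output position is [8 4 5 / 20 17 19 / 16 7 12]. Elementwise product with the kernel and sum: 8·-1 + 4·-1 + 19·-1 + 16·1 + 7·2.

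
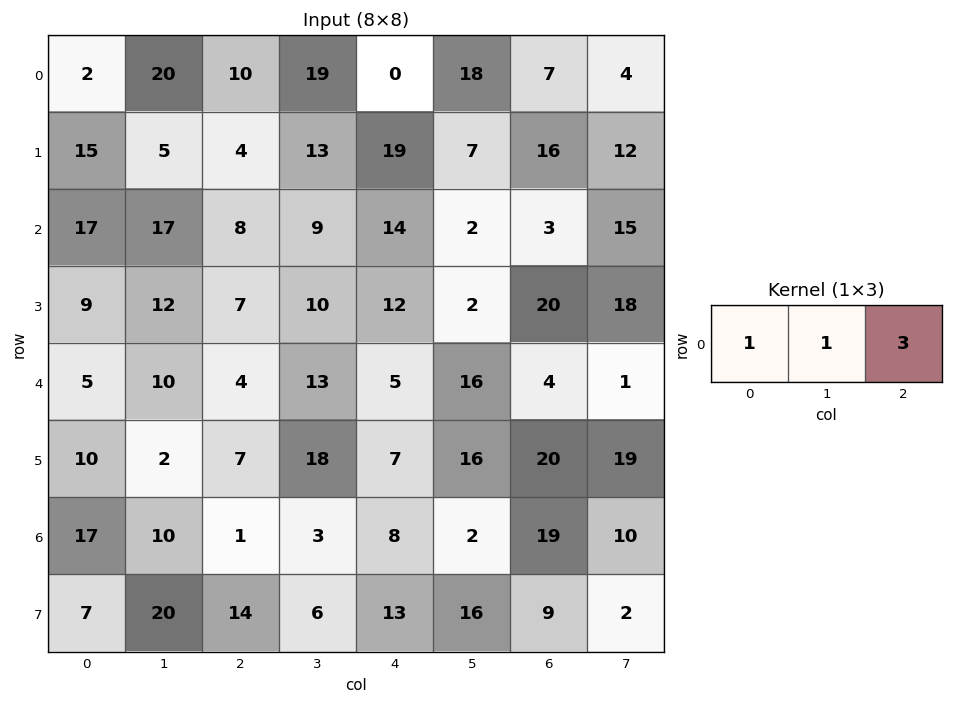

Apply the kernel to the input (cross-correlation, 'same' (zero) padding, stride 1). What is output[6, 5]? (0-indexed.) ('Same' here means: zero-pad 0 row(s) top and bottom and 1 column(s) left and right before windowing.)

67

The receptive field on the zero-padded input at this output position is [8 2 19]. Elementwise product with the kernel and sum: 8·1 + 2·1 + 19·3.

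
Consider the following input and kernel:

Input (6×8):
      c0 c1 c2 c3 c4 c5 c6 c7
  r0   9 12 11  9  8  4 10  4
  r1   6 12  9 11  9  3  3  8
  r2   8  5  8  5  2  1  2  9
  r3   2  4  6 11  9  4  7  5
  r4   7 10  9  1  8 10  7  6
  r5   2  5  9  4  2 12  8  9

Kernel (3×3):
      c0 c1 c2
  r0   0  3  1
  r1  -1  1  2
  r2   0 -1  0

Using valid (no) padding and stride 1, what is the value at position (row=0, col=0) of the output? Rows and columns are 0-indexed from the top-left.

66

The receptive field on the input at this output position is [9 12 11 / 6 12 9 / 8 5 8]. Elementwise product with the kernel and sum: 12·3 + 11·1 + 6·-1 + 12·1 + 9·2 + 5·-1.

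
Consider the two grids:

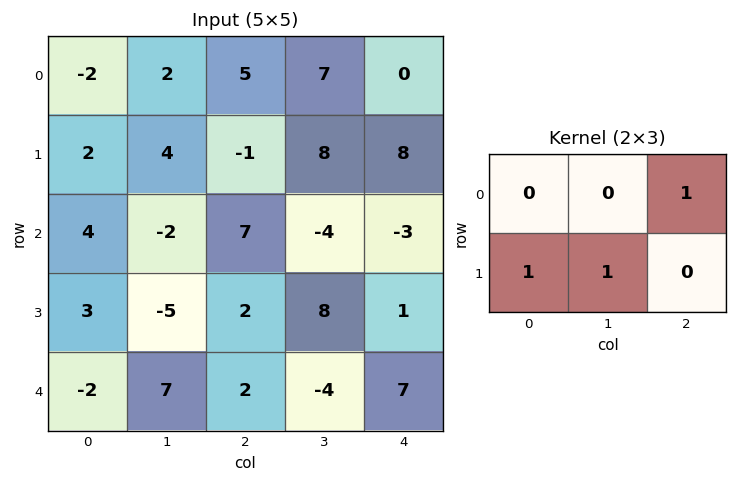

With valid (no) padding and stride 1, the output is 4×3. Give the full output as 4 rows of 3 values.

11 10 7
1 13 11
5 -7 7
7 17 -1

Output[0,0]: The receptive field on the input at this output position is [-2 2 5 / 2 4 -1]. Elementwise product with the kernel and sum: 5·1 + 2·1 + 4·1.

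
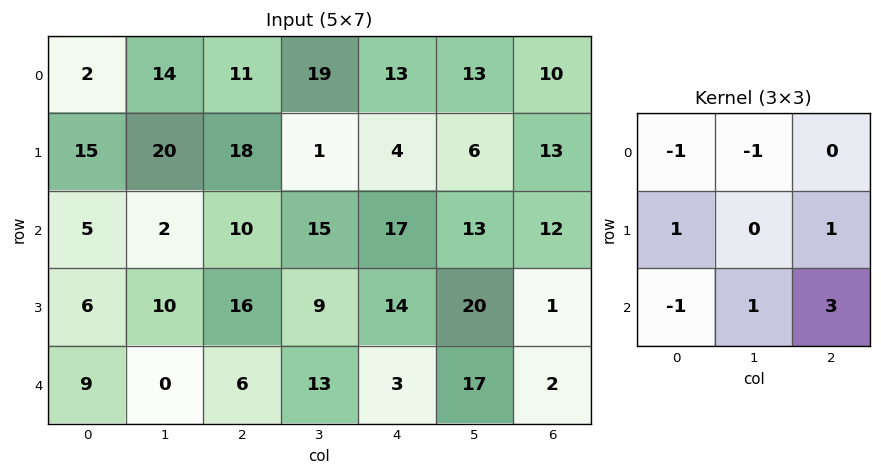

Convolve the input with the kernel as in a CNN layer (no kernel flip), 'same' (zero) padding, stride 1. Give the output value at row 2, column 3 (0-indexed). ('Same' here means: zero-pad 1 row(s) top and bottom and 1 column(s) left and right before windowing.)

43

The receptive field on the zero-padded input at this output position is [18 1 4 / 10 15 17 / 16 9 14]. Elementwise product with the kernel and sum: 18·-1 + 1·-1 + 10·1 + 17·1 + 16·-1 + 9·1 + 14·3.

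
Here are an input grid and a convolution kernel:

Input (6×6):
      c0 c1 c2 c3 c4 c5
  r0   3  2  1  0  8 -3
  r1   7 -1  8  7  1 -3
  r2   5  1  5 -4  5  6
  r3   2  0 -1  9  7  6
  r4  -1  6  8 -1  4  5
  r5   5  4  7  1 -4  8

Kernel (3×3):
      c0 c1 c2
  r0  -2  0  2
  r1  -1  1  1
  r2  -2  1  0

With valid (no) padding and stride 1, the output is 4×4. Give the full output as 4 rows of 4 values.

-13 15 0 -2
-1 15 -7 -16
5 -6 0 30
3 18 -2 -2

Output[0,0]: The receptive field on the input at this output position is [3 2 1 / 7 -1 8 / 5 1 5]. Elementwise product with the kernel and sum: 3·-2 + 1·2 + 7·-1 + -1·1 + 8·1 + 5·-2 + 1·1.
Output[0,1]: The receptive field on the input at this output position is [2 1 0 / -1 8 7 / 1 5 -4]. Elementwise product with the kernel and sum: 2·-2 + 0·2 + -1·-1 + 8·1 + 7·1 + 1·-2 + 5·1.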